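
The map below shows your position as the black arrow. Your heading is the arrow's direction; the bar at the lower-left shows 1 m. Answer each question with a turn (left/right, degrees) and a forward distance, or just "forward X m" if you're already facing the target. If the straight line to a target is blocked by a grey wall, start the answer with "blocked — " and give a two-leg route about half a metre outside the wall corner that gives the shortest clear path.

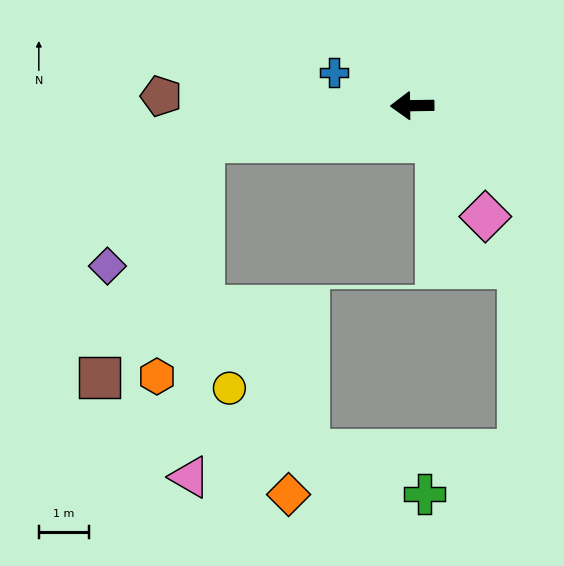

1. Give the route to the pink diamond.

turn left 122°, forward 2.7 m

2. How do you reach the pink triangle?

blocked — turn left 9°, forward 4.2 m, then turn left 78°, forward 6.7 m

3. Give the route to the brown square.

blocked — turn left 9°, forward 4.2 m, then turn left 56°, forward 5.2 m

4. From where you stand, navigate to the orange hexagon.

blocked — turn left 9°, forward 4.2 m, then turn left 69°, forward 4.8 m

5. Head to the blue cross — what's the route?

turn right 24°, forward 1.7 m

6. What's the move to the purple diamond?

blocked — turn left 9°, forward 4.2 m, then turn left 42°, forward 3.1 m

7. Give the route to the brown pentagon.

turn right 3°, forward 5.0 m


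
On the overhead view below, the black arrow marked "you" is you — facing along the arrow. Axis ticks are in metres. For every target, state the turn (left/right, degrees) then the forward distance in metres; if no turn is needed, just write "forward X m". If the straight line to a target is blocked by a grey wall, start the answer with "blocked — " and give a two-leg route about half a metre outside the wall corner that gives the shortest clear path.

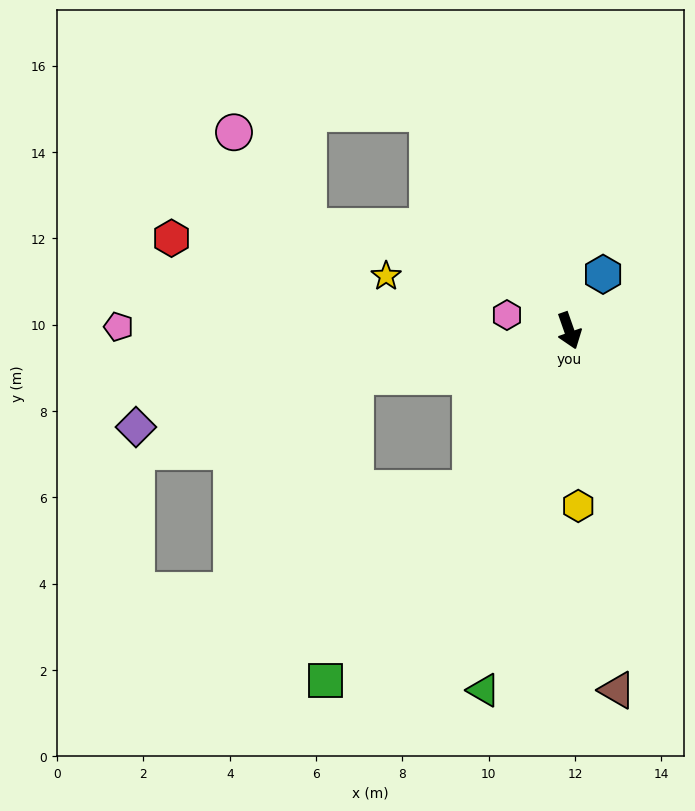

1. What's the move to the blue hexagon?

turn left 130°, forward 1.5 m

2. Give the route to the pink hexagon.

turn right 123°, forward 1.5 m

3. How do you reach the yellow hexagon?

turn right 16°, forward 4.1 m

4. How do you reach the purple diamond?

turn right 97°, forward 10.3 m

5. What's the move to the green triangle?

turn right 33°, forward 8.6 m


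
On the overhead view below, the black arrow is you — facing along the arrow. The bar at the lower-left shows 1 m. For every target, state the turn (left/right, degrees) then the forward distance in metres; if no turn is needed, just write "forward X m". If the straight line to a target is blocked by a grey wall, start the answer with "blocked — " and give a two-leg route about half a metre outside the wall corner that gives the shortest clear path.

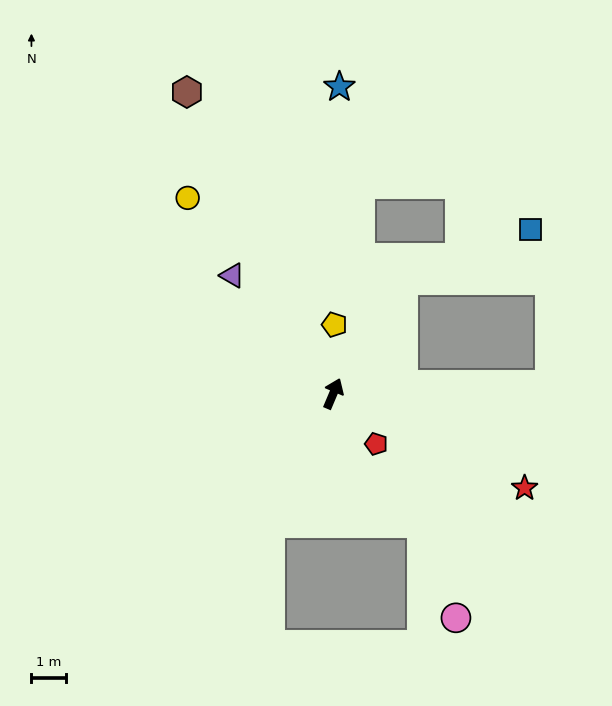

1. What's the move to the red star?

turn right 93°, forward 6.1 m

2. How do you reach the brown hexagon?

turn left 49°, forward 9.6 m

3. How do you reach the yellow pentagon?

turn left 22°, forward 2.0 m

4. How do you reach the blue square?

blocked — turn right 9°, forward 3.8 m, then turn right 36°, forward 3.9 m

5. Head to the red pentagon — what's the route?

turn right 117°, forward 1.9 m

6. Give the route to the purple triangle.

turn left 63°, forward 4.5 m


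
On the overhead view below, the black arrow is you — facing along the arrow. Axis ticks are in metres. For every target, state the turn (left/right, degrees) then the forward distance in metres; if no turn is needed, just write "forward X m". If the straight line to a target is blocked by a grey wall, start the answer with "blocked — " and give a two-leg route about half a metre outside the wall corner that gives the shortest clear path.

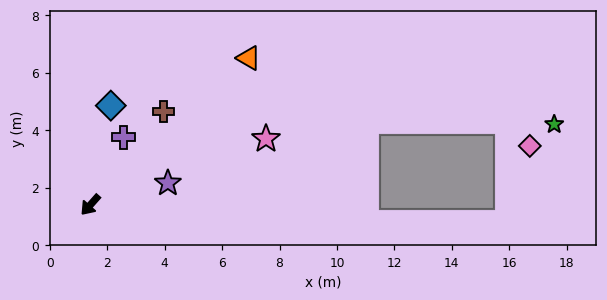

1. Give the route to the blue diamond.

turn right 150°, forward 3.5 m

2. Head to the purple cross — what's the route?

turn right 165°, forward 2.6 m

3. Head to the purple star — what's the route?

turn left 147°, forward 2.8 m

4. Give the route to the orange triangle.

turn left 174°, forward 7.5 m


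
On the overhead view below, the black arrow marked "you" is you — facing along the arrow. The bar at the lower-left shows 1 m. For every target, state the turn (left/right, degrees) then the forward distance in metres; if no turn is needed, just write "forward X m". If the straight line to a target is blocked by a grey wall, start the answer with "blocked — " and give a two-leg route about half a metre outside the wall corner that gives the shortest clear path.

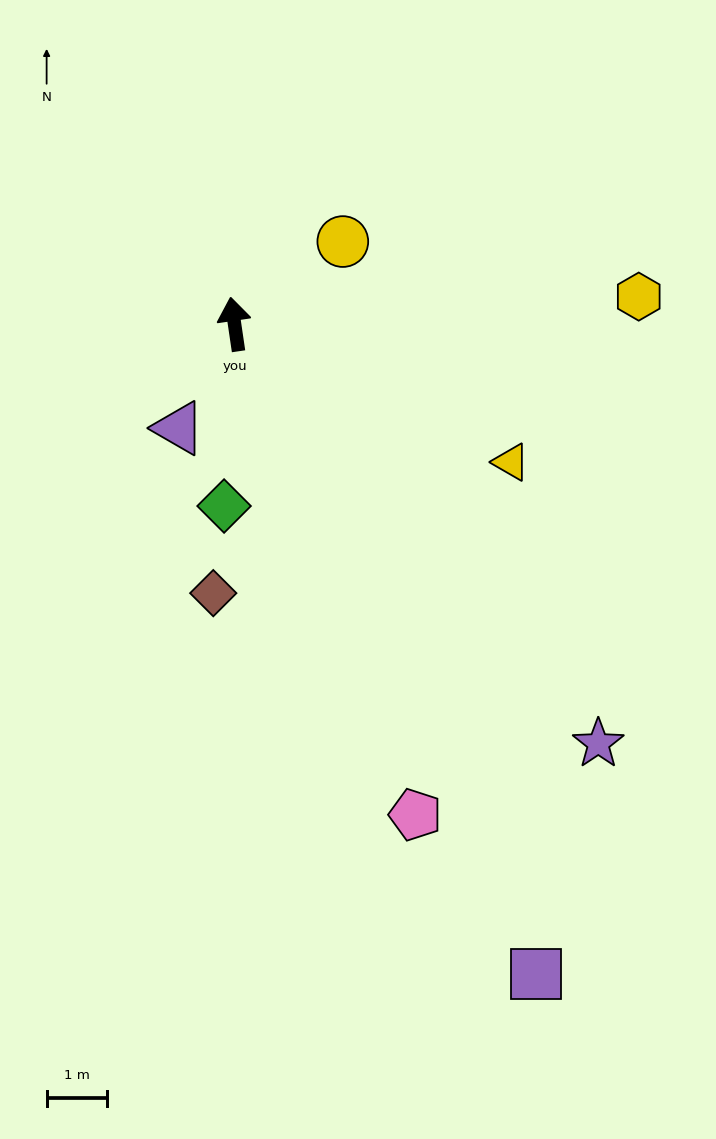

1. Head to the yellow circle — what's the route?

turn right 61°, forward 2.3 m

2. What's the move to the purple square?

turn right 163°, forward 12.0 m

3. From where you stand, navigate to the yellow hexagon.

turn right 94°, forward 6.8 m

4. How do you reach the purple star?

turn right 147°, forward 9.3 m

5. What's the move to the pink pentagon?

turn right 168°, forward 8.7 m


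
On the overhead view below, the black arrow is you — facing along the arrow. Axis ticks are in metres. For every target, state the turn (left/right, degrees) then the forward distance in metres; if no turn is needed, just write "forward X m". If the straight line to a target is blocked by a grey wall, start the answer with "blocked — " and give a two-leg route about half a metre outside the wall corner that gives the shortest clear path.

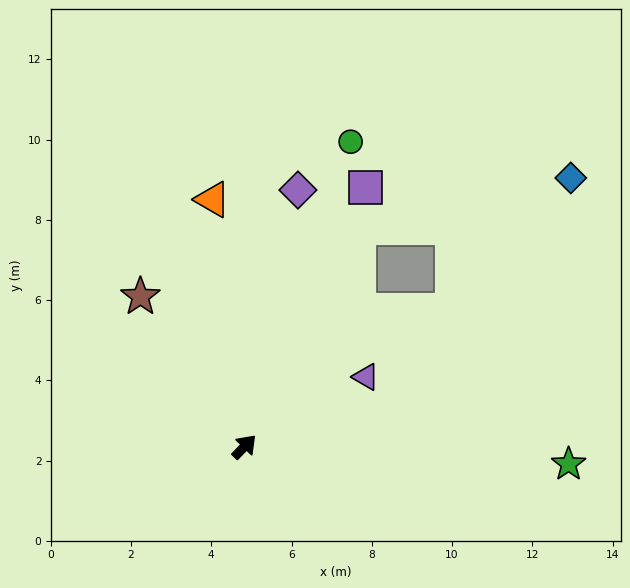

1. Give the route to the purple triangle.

turn right 16°, forward 3.5 m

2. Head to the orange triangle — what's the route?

turn left 51°, forward 6.2 m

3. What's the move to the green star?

turn right 49°, forward 8.1 m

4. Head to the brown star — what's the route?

turn left 79°, forward 4.5 m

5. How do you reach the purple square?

turn left 19°, forward 7.1 m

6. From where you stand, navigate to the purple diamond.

turn left 32°, forward 6.5 m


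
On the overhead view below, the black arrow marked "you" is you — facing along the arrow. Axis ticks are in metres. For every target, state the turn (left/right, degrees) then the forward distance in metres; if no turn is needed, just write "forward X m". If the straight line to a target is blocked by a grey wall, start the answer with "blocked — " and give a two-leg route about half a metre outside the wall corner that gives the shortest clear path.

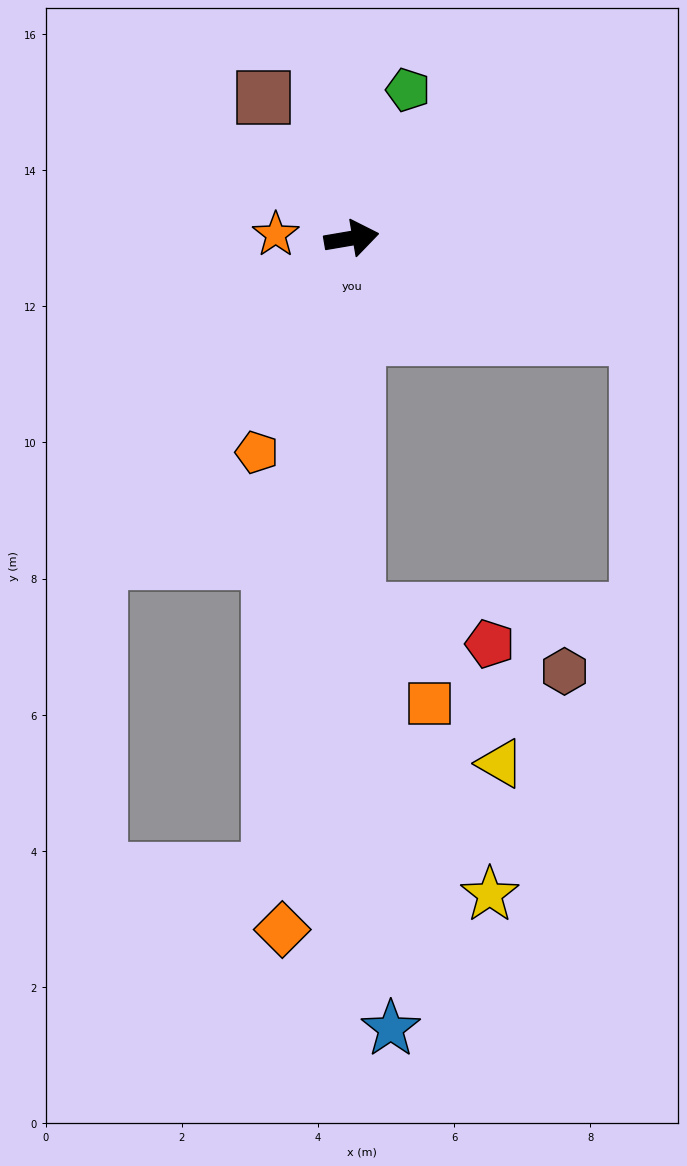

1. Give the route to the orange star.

turn left 168°, forward 1.1 m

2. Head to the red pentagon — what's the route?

blocked — turn right 99°, forward 5.5 m, then turn left 76°, forward 2.0 m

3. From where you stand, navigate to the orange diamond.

turn right 105°, forward 10.2 m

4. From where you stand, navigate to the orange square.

blocked — turn right 99°, forward 5.5 m, then turn left 38°, forward 1.7 m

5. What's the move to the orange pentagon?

turn right 124°, forward 3.4 m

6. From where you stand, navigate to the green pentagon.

turn left 59°, forward 2.3 m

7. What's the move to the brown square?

turn left 112°, forward 2.4 m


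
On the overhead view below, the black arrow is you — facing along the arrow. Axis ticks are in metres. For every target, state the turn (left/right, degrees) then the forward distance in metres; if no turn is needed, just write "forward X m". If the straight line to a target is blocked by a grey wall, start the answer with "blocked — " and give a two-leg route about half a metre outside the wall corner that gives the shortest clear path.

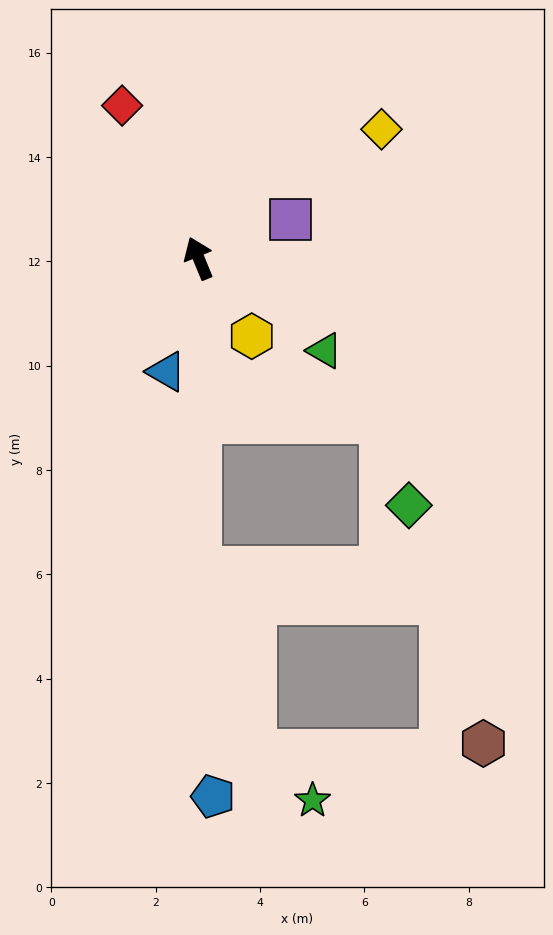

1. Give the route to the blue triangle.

turn left 142°, forward 2.3 m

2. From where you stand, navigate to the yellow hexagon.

turn right 168°, forward 1.8 m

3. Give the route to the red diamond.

turn left 4°, forward 3.3 m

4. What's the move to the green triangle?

turn right 149°, forward 3.0 m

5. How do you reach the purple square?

turn right 90°, forward 1.9 m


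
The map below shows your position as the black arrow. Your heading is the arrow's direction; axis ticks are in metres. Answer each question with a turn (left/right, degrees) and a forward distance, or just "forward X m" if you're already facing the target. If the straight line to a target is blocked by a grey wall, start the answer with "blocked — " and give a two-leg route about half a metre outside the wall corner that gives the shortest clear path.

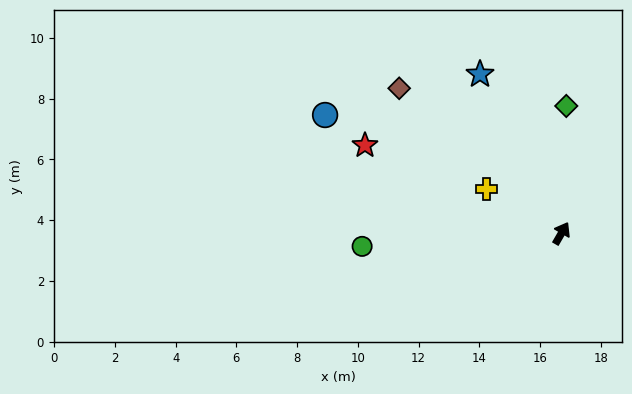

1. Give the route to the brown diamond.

turn left 78°, forward 7.2 m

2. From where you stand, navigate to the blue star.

turn left 57°, forward 5.9 m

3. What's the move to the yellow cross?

turn left 89°, forward 2.9 m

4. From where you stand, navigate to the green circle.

turn left 124°, forward 6.6 m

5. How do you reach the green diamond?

turn left 28°, forward 4.2 m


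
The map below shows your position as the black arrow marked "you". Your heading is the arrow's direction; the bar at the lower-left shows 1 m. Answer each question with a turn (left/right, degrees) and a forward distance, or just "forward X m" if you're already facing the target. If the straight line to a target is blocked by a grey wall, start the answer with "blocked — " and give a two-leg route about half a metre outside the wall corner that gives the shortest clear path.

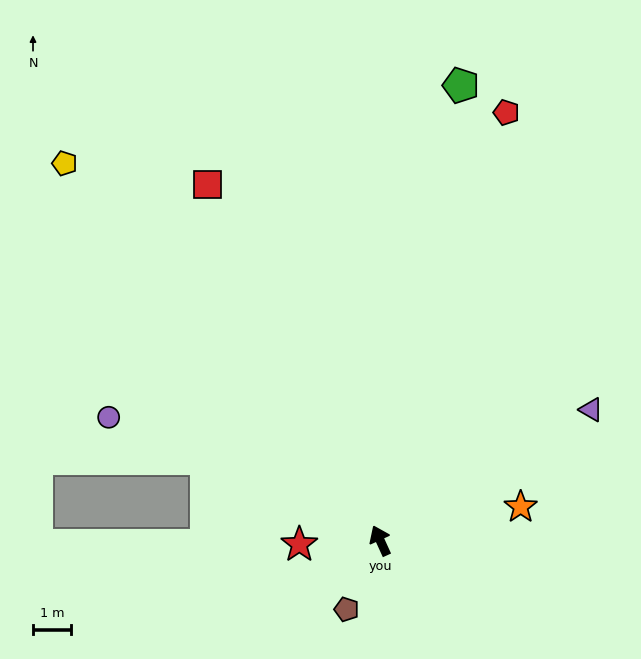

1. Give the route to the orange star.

turn right 101°, forward 3.8 m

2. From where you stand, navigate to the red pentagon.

turn right 41°, forward 11.8 m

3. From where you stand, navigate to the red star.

turn left 68°, forward 2.1 m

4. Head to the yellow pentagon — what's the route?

turn left 15°, forward 13.0 m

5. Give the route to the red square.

forward 10.4 m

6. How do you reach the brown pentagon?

turn left 129°, forward 2.0 m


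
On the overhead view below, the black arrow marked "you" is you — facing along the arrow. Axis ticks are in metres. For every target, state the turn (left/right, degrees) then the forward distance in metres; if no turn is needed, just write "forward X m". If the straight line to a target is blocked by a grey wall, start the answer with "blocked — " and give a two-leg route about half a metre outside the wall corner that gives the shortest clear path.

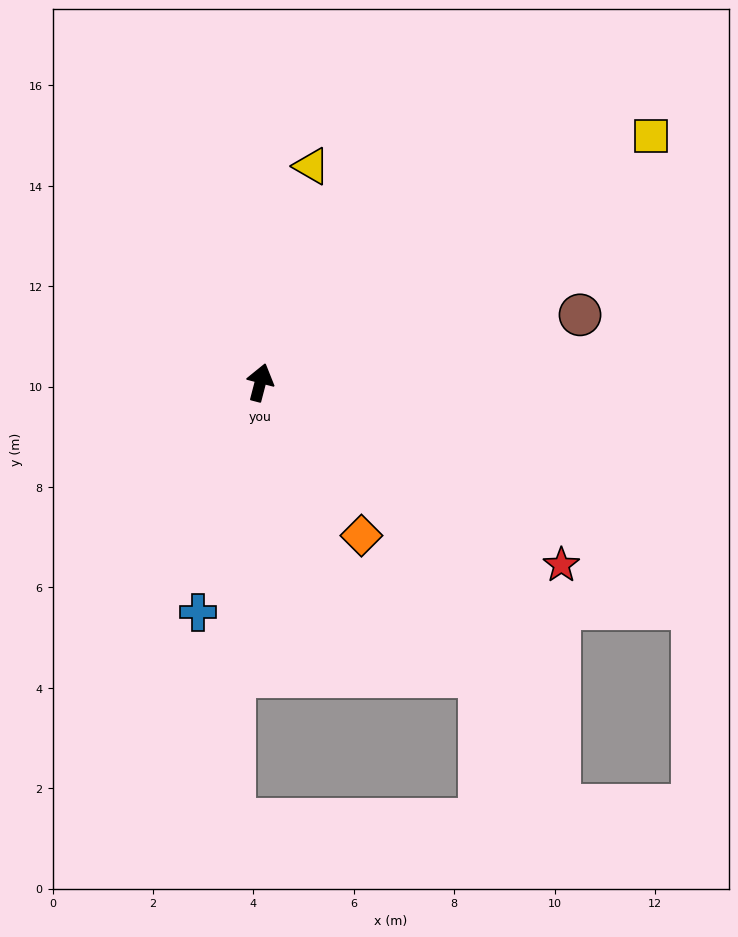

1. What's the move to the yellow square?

turn right 43°, forward 9.2 m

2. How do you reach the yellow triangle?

forward 4.4 m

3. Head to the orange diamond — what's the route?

turn right 132°, forward 3.7 m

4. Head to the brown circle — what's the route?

turn right 63°, forward 6.5 m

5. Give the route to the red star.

turn right 107°, forward 7.0 m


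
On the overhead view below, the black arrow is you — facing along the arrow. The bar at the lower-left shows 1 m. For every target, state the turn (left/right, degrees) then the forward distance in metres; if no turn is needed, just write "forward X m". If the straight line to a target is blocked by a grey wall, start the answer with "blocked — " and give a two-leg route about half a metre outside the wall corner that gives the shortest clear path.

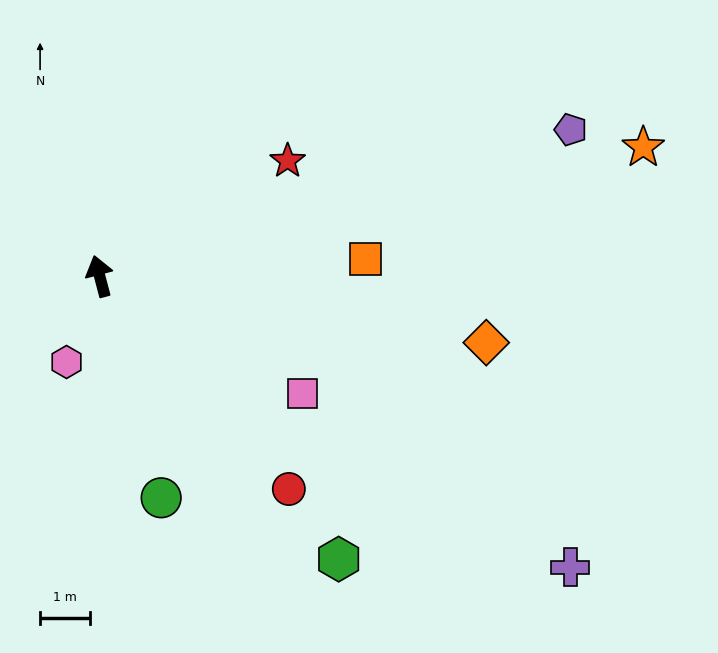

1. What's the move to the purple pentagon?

turn right 88°, forward 9.8 m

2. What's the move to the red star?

turn right 73°, forward 4.4 m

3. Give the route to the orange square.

turn right 101°, forward 5.3 m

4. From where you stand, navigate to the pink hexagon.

turn left 144°, forward 1.8 m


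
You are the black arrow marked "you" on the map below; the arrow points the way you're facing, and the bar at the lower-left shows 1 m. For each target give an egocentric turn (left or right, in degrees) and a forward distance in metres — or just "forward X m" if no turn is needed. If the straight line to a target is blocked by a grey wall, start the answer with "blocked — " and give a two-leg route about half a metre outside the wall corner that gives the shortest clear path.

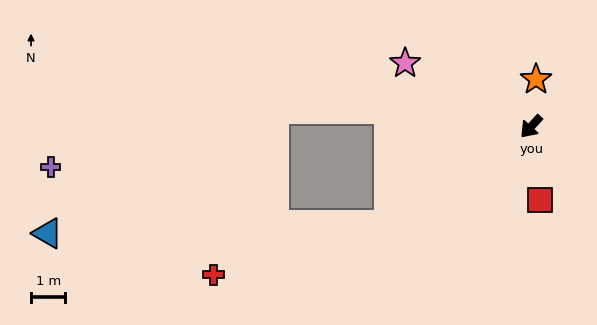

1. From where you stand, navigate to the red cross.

blocked — turn right 13°, forward 5.0 m, then turn right 18°, forward 5.3 m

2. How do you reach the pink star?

turn right 74°, forward 4.1 m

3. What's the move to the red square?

turn left 49°, forward 2.2 m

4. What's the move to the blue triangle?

blocked — turn right 13°, forward 5.0 m, then turn right 33°, forward 9.9 m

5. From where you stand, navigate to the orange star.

turn right 144°, forward 1.4 m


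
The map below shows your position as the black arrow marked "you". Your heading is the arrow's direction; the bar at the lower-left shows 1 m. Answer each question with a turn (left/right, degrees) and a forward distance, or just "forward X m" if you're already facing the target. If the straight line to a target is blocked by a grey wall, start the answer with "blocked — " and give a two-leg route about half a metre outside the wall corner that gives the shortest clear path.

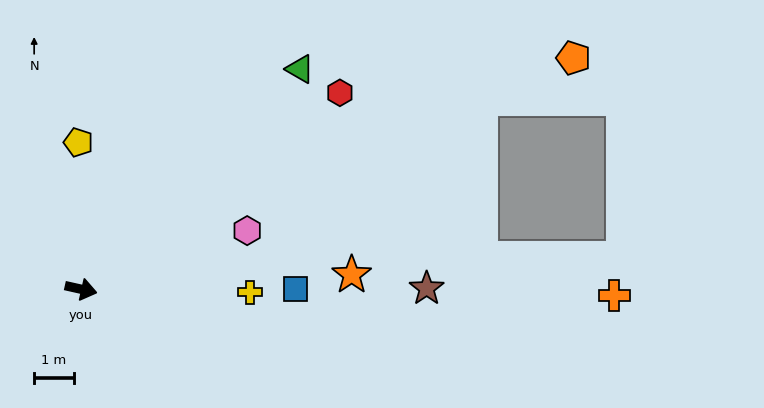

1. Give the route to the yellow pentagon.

turn left 104°, forward 3.7 m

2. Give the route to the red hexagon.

turn left 50°, forward 8.2 m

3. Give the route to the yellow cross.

turn left 12°, forward 4.3 m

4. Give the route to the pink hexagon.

turn left 32°, forward 4.4 m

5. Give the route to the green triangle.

turn left 58°, forward 7.8 m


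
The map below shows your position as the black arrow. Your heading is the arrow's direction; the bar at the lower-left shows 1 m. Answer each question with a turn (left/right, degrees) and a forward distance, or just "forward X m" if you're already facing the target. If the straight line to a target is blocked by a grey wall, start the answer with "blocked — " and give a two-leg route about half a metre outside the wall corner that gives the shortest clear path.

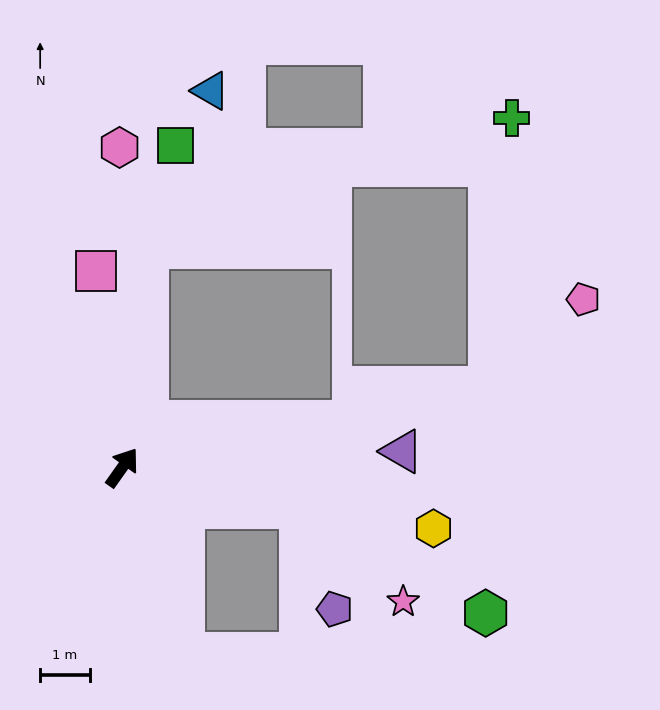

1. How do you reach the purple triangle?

turn right 51°, forward 5.6 m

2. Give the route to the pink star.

blocked — turn right 68°, forward 3.7 m, then turn right 29°, forward 2.8 m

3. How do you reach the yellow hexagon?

turn right 66°, forward 6.4 m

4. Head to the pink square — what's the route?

turn left 43°, forward 4.0 m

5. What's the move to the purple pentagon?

blocked — turn right 68°, forward 3.7 m, then turn right 58°, forward 2.2 m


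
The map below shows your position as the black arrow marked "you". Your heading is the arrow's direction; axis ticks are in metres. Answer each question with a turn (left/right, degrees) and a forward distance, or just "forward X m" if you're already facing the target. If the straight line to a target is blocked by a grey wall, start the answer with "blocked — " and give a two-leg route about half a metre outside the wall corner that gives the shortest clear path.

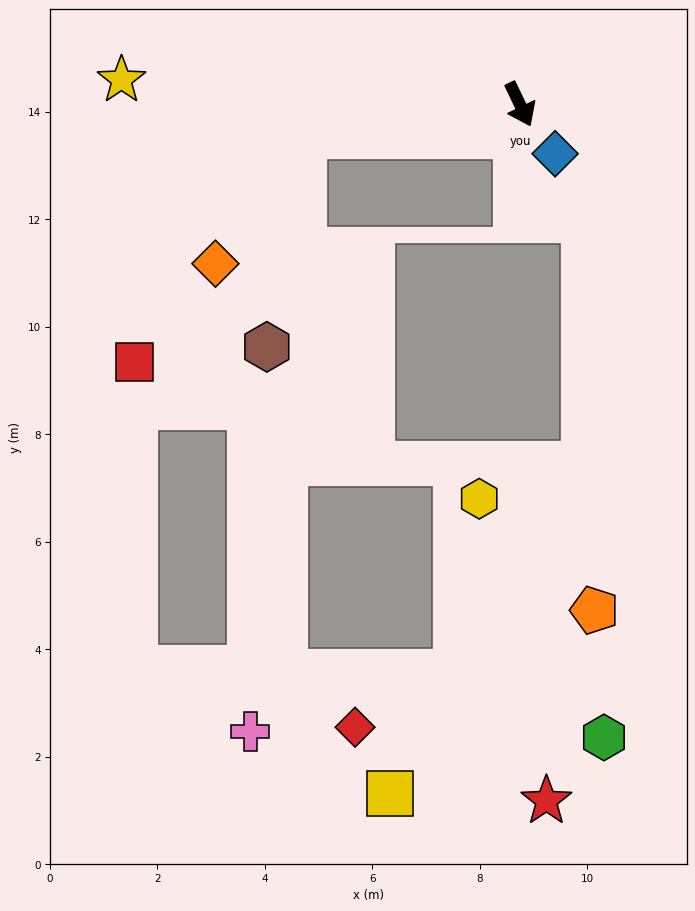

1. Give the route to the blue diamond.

turn left 10°, forward 1.1 m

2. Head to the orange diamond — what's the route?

blocked — turn right 107°, forward 4.1 m, then turn left 47°, forward 2.9 m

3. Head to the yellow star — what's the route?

turn right 119°, forward 7.4 m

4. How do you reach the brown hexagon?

blocked — turn right 107°, forward 4.1 m, then turn left 71°, forward 4.0 m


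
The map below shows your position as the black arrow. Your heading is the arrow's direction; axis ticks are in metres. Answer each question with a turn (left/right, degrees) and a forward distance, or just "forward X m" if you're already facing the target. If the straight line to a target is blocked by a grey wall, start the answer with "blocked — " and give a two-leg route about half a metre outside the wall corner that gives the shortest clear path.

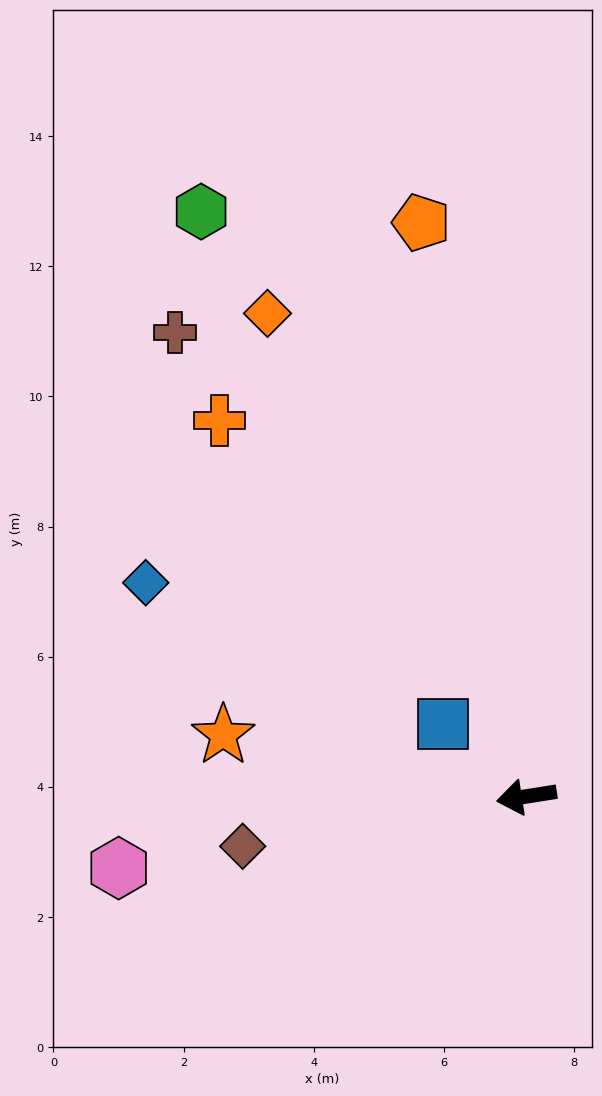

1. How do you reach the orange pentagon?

turn right 89°, forward 9.0 m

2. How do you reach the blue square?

turn right 50°, forward 1.7 m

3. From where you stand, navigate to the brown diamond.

forward 4.4 m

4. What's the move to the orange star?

turn right 20°, forward 4.8 m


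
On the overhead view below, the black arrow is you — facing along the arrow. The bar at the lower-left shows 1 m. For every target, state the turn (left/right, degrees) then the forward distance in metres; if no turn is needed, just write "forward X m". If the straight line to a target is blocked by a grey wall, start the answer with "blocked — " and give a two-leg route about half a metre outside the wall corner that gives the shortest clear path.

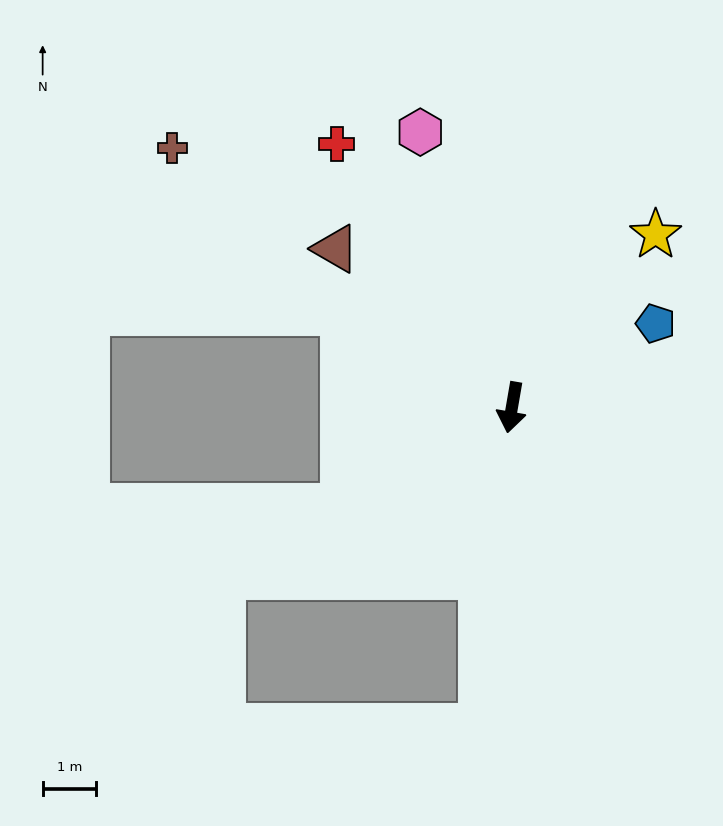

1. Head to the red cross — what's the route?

turn right 137°, forward 5.9 m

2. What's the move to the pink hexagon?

turn right 152°, forward 5.4 m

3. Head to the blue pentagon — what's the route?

turn left 130°, forward 3.1 m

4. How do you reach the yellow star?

turn left 150°, forward 4.2 m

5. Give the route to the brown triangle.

turn right 122°, forward 4.4 m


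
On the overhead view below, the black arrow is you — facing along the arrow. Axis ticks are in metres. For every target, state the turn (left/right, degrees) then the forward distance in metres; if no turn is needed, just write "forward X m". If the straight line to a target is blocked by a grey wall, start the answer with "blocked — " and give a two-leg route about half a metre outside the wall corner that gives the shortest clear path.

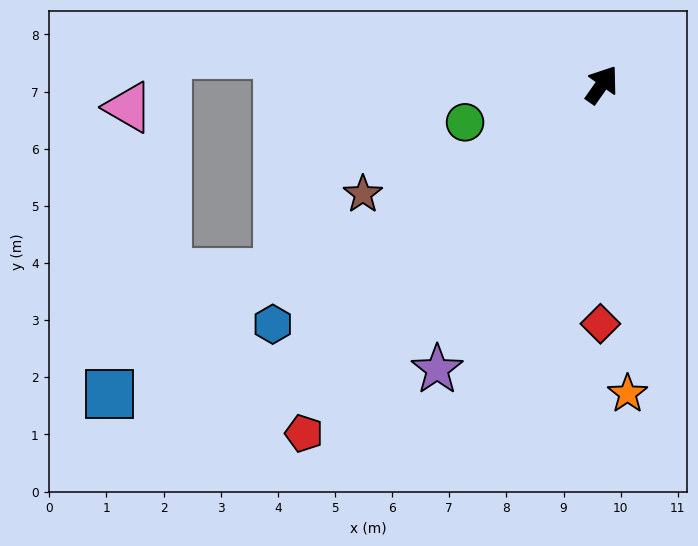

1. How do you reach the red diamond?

turn right 145°, forward 4.2 m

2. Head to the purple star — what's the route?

turn right 175°, forward 5.8 m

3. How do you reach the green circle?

turn left 141°, forward 2.5 m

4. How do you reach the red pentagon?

turn left 175°, forward 8.0 m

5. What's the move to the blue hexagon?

turn left 161°, forward 7.1 m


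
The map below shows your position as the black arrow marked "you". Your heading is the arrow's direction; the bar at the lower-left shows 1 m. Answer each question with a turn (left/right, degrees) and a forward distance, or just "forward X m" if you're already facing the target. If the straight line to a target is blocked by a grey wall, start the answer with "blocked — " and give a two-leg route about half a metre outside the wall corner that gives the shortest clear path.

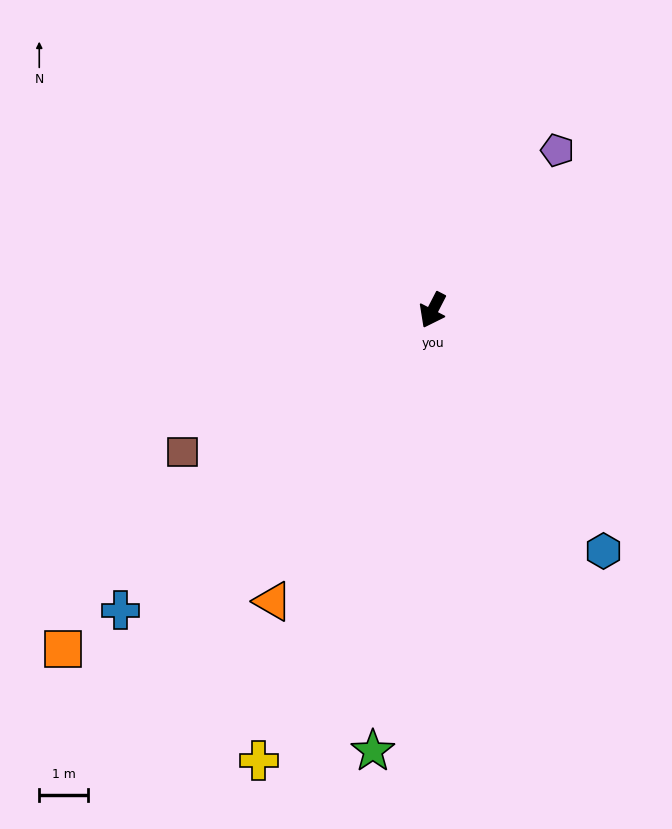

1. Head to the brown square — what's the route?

turn right 33°, forward 5.9 m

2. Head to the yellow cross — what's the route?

turn left 6°, forward 9.9 m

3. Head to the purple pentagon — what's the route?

turn left 169°, forward 4.1 m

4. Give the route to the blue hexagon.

turn left 63°, forward 6.0 m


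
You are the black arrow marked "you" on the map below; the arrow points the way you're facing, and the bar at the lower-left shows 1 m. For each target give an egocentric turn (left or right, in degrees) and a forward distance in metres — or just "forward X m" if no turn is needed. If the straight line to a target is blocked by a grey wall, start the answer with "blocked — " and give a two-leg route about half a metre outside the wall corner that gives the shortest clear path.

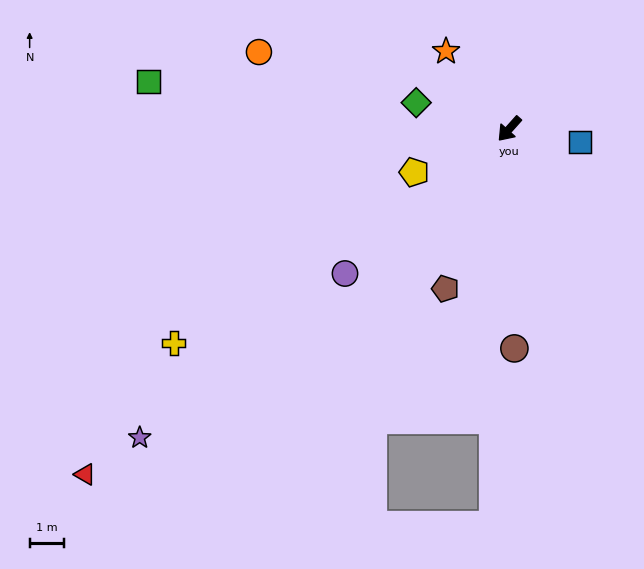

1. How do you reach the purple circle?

turn right 7°, forward 6.4 m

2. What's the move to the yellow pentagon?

turn right 24°, forward 3.0 m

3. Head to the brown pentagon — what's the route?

turn left 20°, forward 5.0 m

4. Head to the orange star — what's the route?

turn right 99°, forward 2.9 m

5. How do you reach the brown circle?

turn left 43°, forward 6.4 m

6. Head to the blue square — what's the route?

turn left 121°, forward 2.1 m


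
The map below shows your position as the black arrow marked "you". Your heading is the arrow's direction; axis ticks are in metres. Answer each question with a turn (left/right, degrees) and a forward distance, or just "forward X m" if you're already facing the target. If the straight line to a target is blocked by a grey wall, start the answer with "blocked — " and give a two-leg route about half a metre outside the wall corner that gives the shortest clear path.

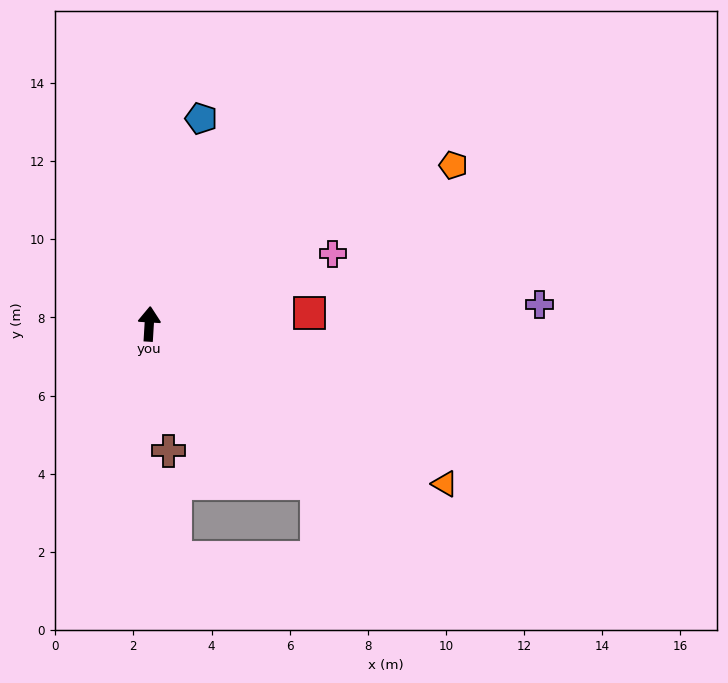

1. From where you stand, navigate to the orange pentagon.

turn right 59°, forward 8.8 m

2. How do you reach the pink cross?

turn right 66°, forward 5.0 m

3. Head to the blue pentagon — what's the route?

turn right 11°, forward 5.4 m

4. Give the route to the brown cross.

turn right 168°, forward 3.3 m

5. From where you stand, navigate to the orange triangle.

turn right 115°, forward 8.6 m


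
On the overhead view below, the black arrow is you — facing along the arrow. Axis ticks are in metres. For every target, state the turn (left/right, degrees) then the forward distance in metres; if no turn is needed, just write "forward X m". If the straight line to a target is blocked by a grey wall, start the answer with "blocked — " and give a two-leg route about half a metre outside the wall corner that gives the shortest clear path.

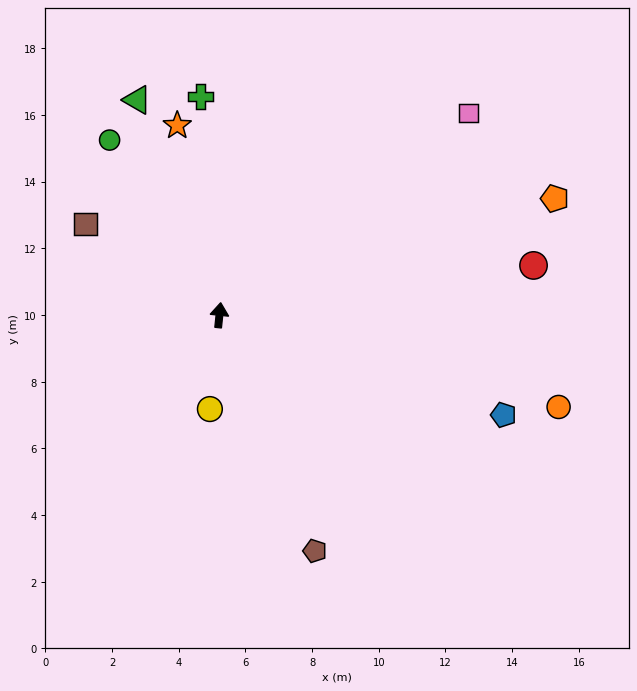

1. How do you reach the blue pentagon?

turn right 103°, forward 9.0 m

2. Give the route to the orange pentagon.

turn right 65°, forward 10.6 m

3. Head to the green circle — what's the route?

turn left 38°, forward 6.2 m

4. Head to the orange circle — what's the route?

turn right 99°, forward 10.5 m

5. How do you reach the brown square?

turn left 62°, forward 4.9 m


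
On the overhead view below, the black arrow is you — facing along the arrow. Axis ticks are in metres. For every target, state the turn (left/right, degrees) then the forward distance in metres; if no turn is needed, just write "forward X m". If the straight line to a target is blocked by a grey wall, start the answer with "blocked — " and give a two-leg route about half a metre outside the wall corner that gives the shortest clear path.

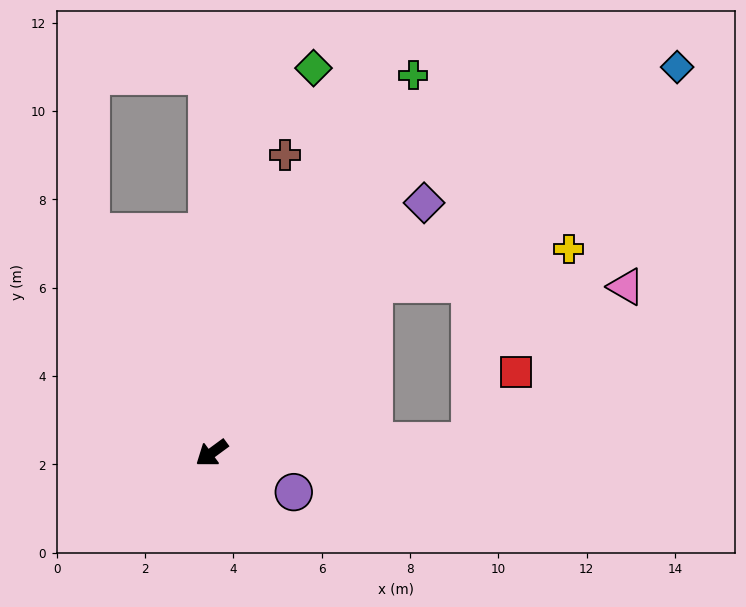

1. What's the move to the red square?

blocked — turn left 146°, forward 5.9 m, then turn left 54°, forward 1.9 m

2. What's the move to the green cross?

turn right 154°, forward 9.7 m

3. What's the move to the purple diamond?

turn right 167°, forward 7.4 m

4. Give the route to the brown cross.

turn right 140°, forward 7.0 m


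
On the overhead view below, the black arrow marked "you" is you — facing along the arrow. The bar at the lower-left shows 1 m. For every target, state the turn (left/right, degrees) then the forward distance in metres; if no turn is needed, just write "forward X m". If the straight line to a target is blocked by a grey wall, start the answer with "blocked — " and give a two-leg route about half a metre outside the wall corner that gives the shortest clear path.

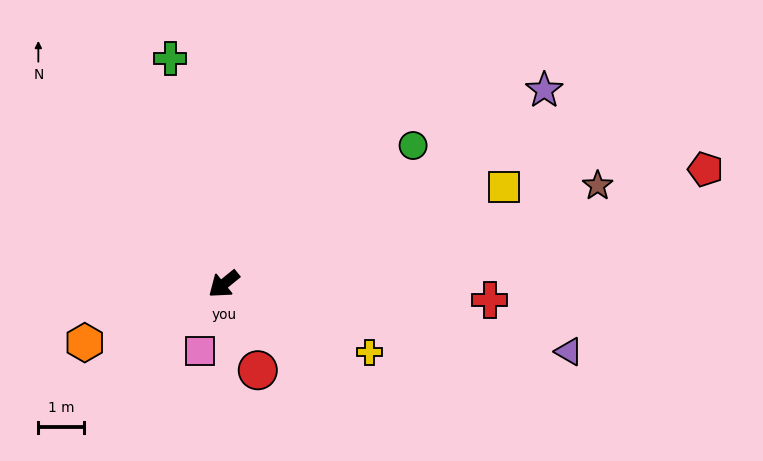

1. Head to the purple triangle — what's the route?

turn left 130°, forward 7.7 m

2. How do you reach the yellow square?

turn left 160°, forward 6.5 m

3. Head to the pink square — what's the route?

turn left 31°, forward 1.6 m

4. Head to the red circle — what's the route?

turn left 73°, forward 2.0 m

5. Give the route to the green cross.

turn right 116°, forward 5.1 m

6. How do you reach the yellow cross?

turn left 116°, forward 3.5 m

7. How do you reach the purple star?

turn left 172°, forward 8.2 m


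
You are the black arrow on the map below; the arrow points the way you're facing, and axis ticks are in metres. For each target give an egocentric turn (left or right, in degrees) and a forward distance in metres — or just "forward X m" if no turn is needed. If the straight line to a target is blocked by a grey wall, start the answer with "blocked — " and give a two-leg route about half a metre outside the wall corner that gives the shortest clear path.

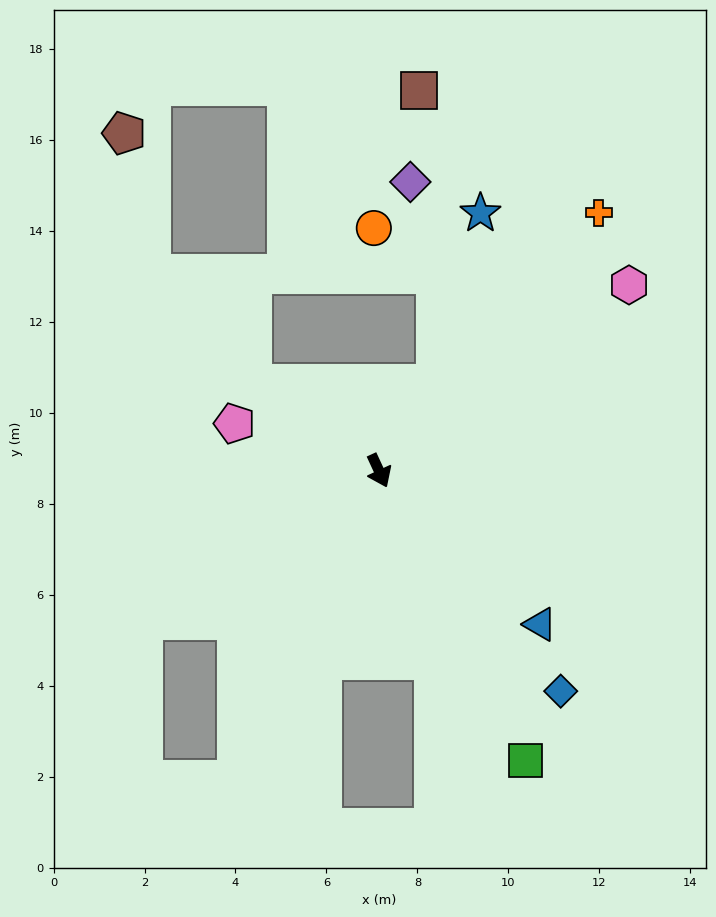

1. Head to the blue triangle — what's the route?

turn left 22°, forward 4.9 m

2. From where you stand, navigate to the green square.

turn left 2°, forward 7.1 m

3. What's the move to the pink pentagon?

turn right 133°, forward 3.3 m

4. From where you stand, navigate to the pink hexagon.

turn left 102°, forward 6.8 m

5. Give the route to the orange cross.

turn left 115°, forward 7.5 m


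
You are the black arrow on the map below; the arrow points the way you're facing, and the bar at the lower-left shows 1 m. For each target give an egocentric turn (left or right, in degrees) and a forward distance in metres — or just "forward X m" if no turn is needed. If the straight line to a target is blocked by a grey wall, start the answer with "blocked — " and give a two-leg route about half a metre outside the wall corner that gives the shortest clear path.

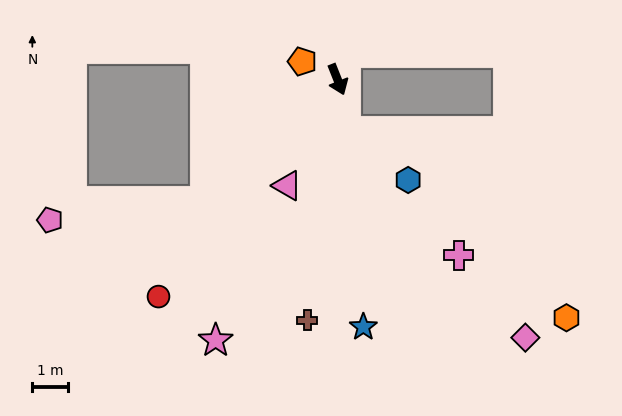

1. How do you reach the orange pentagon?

turn right 139°, forward 1.1 m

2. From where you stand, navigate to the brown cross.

turn right 29°, forward 6.8 m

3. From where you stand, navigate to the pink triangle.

turn right 47°, forward 3.3 m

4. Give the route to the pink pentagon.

blocked — turn right 69°, forward 5.1 m, then turn right 36°, forward 4.4 m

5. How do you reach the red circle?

turn right 61°, forward 7.9 m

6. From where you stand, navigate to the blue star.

turn right 16°, forward 7.0 m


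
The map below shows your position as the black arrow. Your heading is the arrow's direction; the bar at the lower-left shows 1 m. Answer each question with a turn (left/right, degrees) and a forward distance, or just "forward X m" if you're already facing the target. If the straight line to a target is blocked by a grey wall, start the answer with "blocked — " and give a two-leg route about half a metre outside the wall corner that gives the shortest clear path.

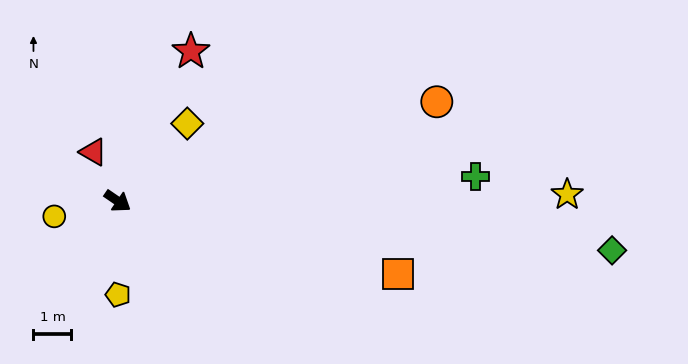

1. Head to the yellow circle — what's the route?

turn right 132°, forward 1.7 m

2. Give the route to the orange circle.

turn left 52°, forward 8.8 m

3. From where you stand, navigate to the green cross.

turn left 38°, forward 9.4 m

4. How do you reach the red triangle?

turn left 151°, forward 1.4 m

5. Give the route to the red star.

turn left 98°, forward 4.4 m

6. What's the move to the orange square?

turn left 20°, forward 7.6 m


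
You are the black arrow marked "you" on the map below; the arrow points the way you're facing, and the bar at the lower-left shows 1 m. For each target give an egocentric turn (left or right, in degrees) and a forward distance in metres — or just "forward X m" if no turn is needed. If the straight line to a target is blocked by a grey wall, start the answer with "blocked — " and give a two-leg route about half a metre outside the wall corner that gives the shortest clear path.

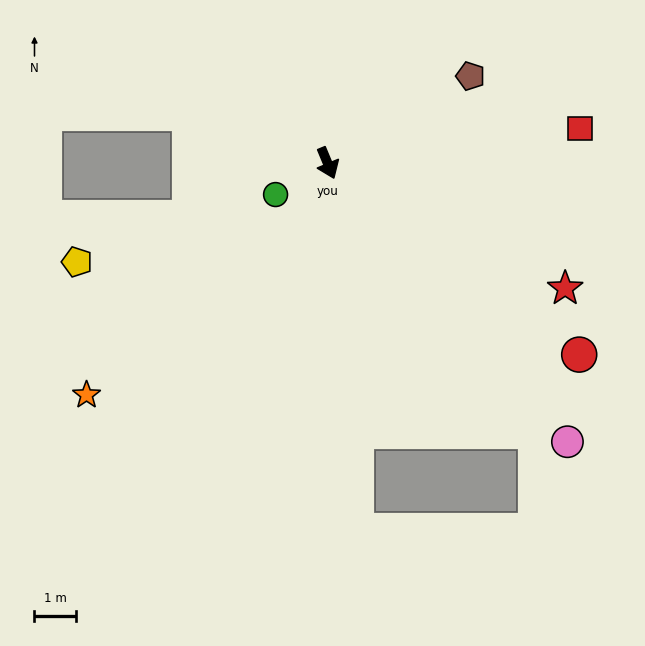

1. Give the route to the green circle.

turn right 81°, forward 1.5 m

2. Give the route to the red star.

turn left 40°, forward 6.4 m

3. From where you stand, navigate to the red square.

turn left 75°, forward 6.1 m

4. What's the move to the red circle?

turn left 30°, forward 7.6 m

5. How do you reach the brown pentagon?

turn left 99°, forward 4.0 m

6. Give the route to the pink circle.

turn left 18°, forward 8.8 m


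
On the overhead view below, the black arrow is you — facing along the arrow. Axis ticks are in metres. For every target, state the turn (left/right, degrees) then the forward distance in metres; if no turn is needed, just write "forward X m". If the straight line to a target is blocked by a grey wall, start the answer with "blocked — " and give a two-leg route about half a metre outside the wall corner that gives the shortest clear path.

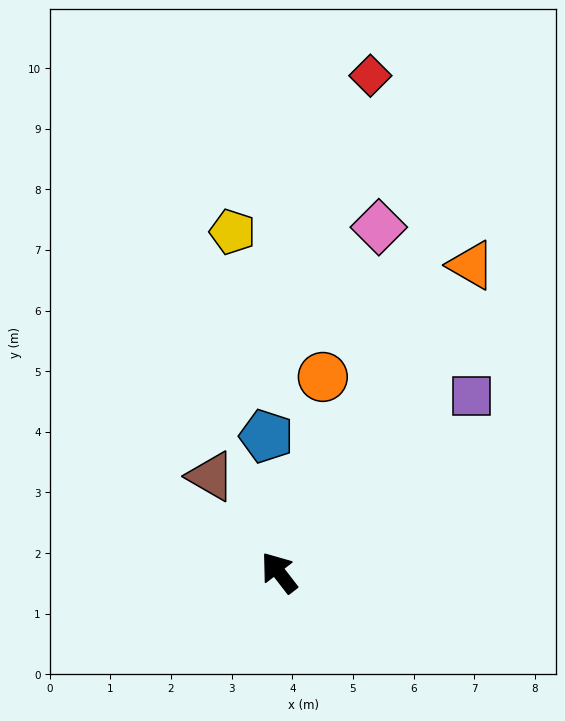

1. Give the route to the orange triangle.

turn right 70°, forward 6.0 m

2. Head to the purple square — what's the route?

turn right 85°, forward 4.3 m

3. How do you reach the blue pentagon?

turn right 32°, forward 2.3 m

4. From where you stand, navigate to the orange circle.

turn right 50°, forward 3.3 m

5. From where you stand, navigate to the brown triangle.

turn right 2°, forward 1.9 m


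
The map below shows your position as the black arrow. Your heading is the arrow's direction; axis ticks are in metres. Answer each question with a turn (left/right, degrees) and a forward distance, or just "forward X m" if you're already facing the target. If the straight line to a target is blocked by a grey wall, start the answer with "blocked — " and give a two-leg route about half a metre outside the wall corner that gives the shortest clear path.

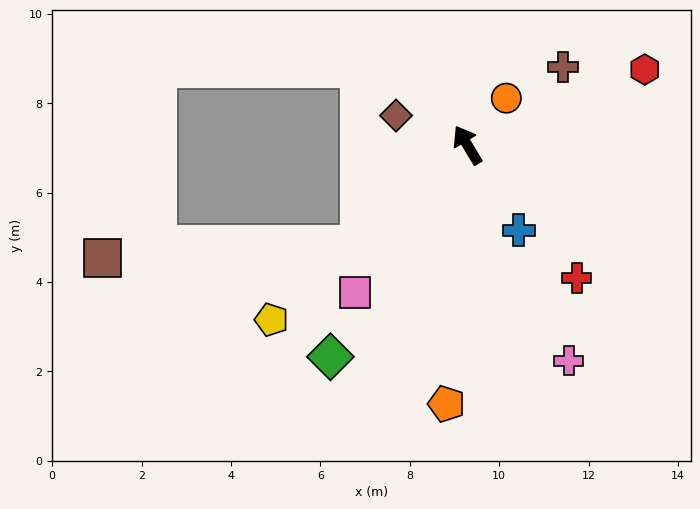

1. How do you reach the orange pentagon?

turn left 144°, forward 5.8 m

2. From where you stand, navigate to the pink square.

turn left 112°, forward 4.1 m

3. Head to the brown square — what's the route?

blocked — turn left 102°, forward 3.3 m, then turn right 40°, forward 5.8 m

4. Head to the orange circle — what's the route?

turn right 71°, forward 1.4 m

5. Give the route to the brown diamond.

turn left 37°, forward 1.7 m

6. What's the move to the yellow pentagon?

turn left 101°, forward 5.9 m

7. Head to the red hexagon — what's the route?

turn right 98°, forward 4.3 m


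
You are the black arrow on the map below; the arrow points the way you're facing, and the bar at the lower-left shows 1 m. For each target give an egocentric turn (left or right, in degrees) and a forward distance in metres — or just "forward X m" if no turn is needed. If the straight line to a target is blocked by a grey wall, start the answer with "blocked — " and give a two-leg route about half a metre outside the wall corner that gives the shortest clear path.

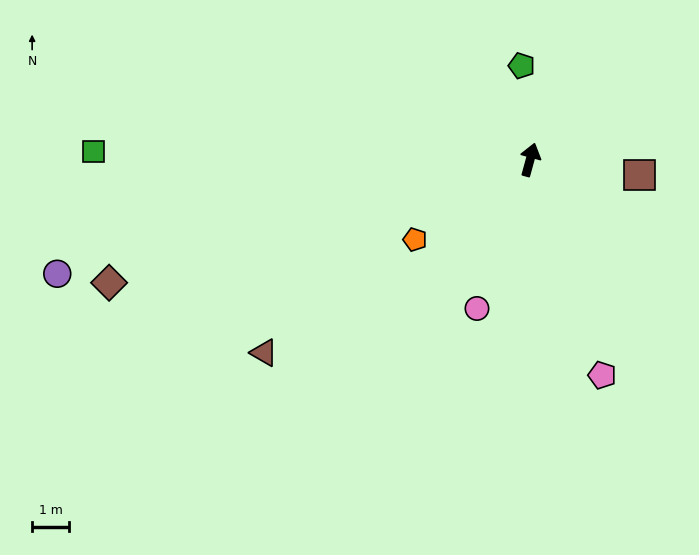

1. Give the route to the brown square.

turn right 83°, forward 3.0 m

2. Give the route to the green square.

turn left 104°, forward 11.8 m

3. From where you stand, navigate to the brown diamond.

turn left 122°, forward 11.8 m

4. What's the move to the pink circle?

turn left 176°, forward 4.3 m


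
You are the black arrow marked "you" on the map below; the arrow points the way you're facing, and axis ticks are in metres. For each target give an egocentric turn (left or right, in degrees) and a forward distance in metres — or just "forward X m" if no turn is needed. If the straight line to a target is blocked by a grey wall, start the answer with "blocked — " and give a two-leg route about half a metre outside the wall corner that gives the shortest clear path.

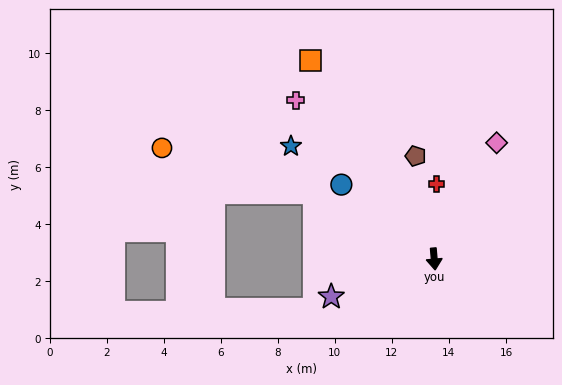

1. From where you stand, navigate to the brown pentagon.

turn right 175°, forward 3.7 m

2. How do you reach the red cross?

turn left 173°, forward 2.6 m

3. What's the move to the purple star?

turn right 75°, forward 3.8 m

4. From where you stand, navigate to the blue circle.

turn right 134°, forward 4.2 m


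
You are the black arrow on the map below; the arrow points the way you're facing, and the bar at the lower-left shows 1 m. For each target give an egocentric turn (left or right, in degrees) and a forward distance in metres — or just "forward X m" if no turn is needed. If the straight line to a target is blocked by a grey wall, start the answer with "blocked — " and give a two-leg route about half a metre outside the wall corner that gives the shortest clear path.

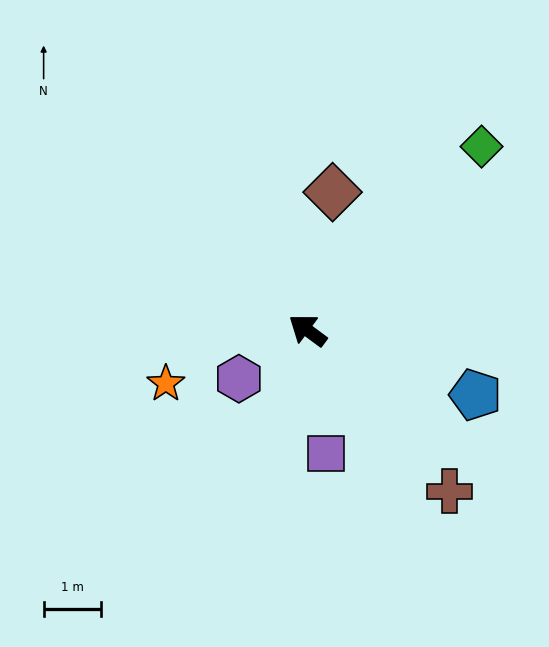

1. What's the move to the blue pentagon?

turn right 165°, forward 3.2 m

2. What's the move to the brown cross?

turn left 168°, forward 3.8 m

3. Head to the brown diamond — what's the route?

turn right 64°, forward 2.5 m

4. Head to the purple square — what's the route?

turn left 135°, forward 2.2 m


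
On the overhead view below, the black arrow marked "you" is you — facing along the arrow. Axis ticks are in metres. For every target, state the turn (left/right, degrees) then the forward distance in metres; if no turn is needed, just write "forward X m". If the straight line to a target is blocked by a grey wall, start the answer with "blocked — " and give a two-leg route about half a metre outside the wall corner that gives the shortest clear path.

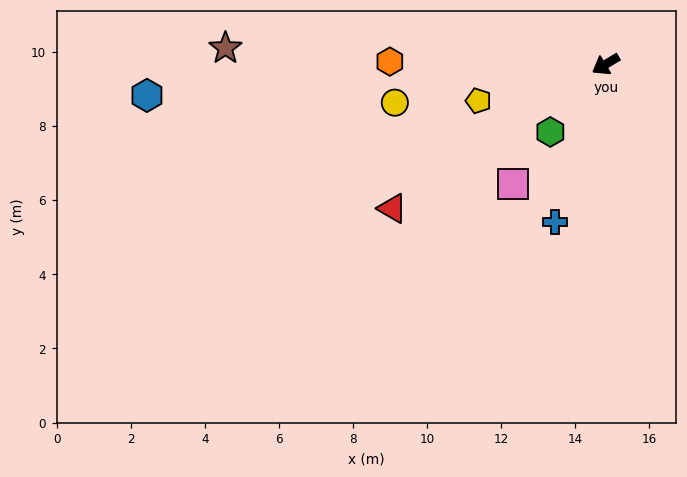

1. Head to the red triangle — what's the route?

turn left 3°, forward 6.9 m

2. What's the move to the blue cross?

turn left 41°, forward 4.5 m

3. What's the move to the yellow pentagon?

turn right 15°, forward 3.6 m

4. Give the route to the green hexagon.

turn left 20°, forward 2.4 m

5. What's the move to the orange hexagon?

turn right 32°, forward 5.8 m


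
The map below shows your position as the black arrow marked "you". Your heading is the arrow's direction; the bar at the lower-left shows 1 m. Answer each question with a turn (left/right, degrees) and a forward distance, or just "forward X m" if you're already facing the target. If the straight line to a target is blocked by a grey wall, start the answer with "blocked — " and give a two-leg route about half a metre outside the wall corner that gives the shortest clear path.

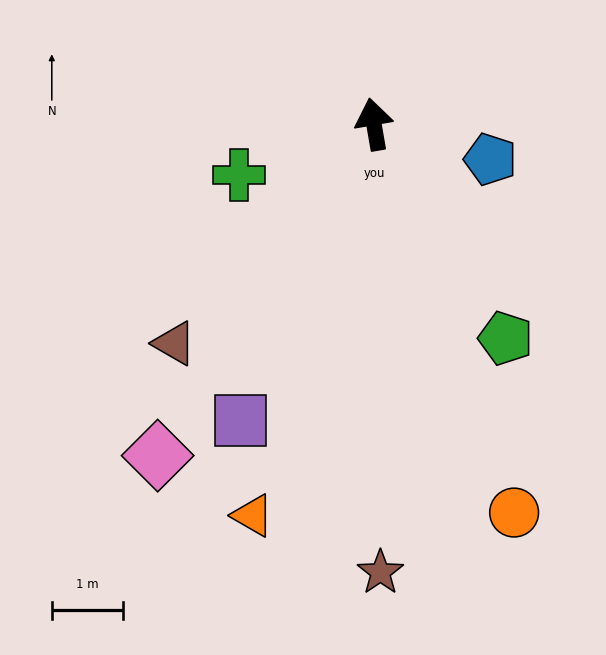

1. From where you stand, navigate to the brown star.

turn left 171°, forward 6.3 m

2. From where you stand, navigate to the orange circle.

turn right 170°, forward 5.8 m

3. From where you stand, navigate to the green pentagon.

turn right 158°, forward 3.6 m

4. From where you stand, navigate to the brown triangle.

turn left 128°, forward 4.2 m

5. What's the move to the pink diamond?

turn left 137°, forward 5.6 m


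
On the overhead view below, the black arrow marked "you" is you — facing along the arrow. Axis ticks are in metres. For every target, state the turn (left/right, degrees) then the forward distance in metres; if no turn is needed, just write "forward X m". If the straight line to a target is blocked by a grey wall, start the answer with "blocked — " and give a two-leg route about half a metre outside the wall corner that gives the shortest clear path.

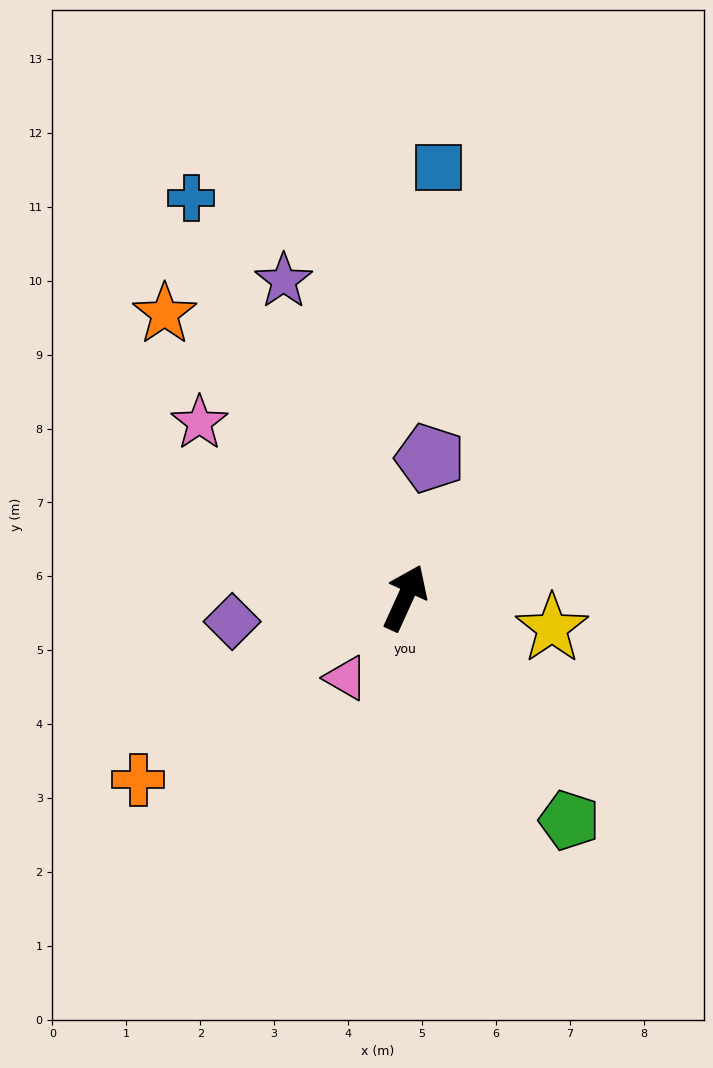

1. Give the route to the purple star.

turn left 45°, forward 4.6 m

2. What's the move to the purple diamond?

turn left 122°, forward 2.4 m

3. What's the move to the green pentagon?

turn right 119°, forward 3.7 m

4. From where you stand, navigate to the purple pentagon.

turn left 14°, forward 1.9 m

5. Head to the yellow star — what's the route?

turn right 77°, forward 2.0 m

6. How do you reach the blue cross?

turn left 53°, forward 6.1 m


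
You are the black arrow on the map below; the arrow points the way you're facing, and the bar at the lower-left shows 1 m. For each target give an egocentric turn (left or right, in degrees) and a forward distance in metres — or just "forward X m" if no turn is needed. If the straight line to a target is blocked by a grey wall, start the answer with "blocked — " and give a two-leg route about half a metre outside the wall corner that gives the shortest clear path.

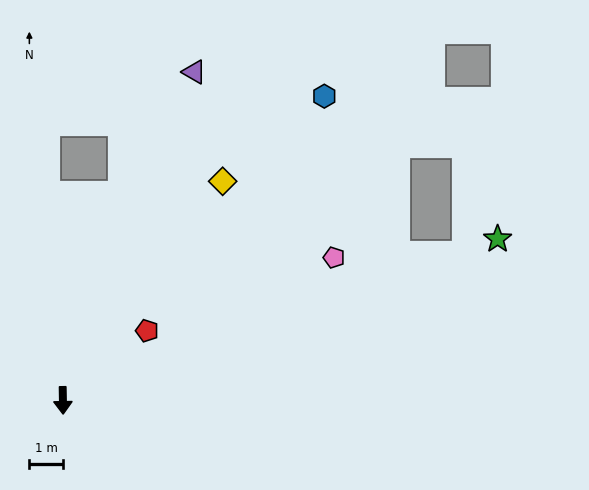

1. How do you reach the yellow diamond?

turn left 143°, forward 8.2 m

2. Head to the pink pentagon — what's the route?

turn left 117°, forward 9.2 m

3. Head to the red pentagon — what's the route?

turn left 129°, forward 3.3 m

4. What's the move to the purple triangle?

turn left 157°, forward 10.7 m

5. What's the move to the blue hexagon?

turn left 138°, forward 12.1 m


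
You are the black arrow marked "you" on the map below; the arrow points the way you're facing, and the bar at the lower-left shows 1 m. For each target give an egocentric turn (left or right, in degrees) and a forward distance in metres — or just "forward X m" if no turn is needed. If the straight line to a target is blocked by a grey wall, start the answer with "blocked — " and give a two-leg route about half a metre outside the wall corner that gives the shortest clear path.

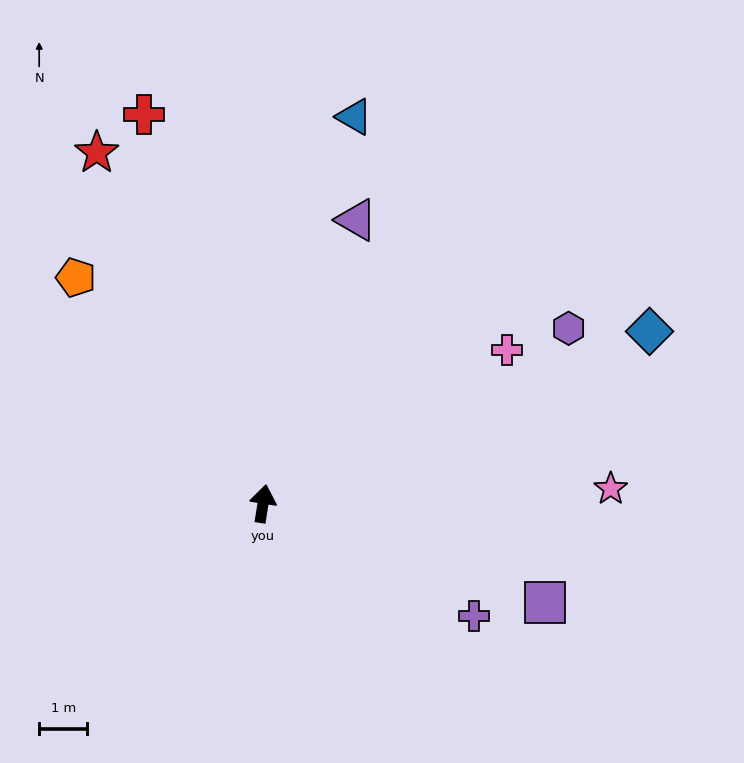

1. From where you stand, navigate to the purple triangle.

turn right 9°, forward 6.2 m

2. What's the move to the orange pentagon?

turn left 49°, forward 6.1 m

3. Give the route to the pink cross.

turn right 49°, forward 6.0 m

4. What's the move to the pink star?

turn right 79°, forward 7.3 m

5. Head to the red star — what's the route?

turn left 34°, forward 8.1 m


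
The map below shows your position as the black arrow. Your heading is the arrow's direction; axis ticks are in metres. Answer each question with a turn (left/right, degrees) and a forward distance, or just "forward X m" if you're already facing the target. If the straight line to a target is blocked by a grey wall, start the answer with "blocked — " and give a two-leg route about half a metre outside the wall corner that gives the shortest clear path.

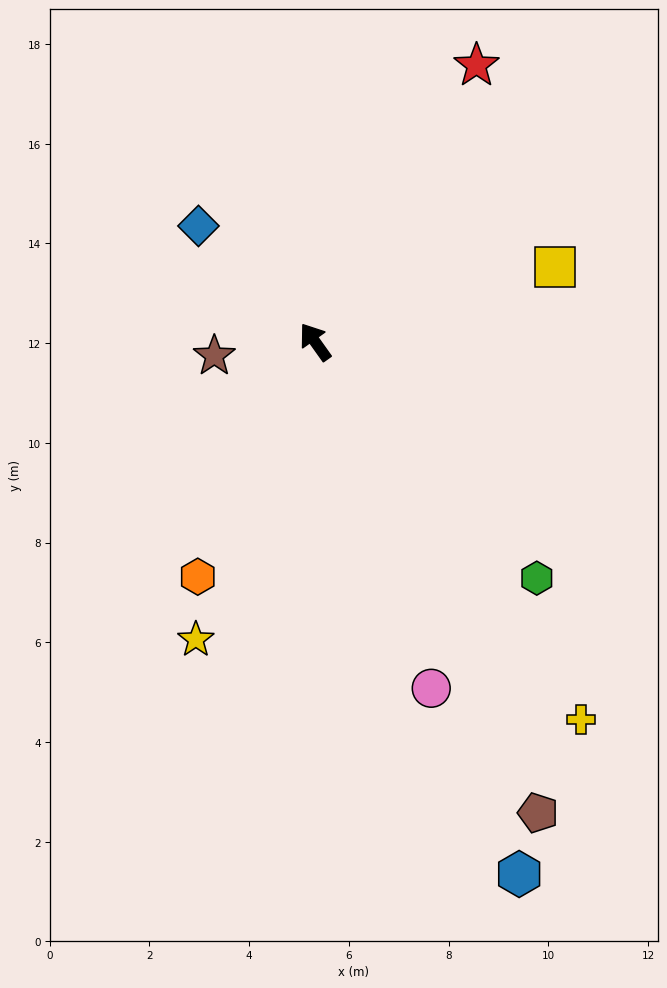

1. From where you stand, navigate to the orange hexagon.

turn left 118°, forward 5.3 m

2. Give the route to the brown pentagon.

turn left 170°, forward 10.5 m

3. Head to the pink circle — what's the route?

turn left 163°, forward 7.3 m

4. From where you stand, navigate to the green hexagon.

turn right 172°, forward 6.5 m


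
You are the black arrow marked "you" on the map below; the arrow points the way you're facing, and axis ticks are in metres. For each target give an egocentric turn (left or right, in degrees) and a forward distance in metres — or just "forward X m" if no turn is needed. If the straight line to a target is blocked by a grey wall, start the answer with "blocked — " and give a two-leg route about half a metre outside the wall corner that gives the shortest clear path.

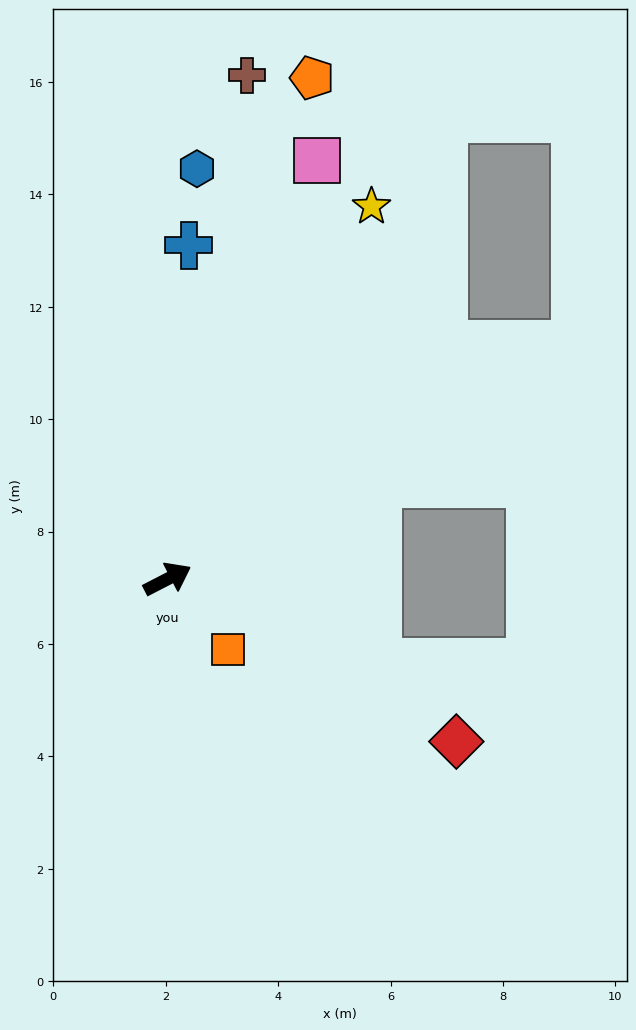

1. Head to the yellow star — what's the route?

turn left 34°, forward 7.6 m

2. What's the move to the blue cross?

turn left 59°, forward 5.9 m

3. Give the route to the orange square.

turn right 77°, forward 1.6 m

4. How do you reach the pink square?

turn left 43°, forward 7.9 m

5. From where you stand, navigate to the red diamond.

turn right 57°, forward 5.9 m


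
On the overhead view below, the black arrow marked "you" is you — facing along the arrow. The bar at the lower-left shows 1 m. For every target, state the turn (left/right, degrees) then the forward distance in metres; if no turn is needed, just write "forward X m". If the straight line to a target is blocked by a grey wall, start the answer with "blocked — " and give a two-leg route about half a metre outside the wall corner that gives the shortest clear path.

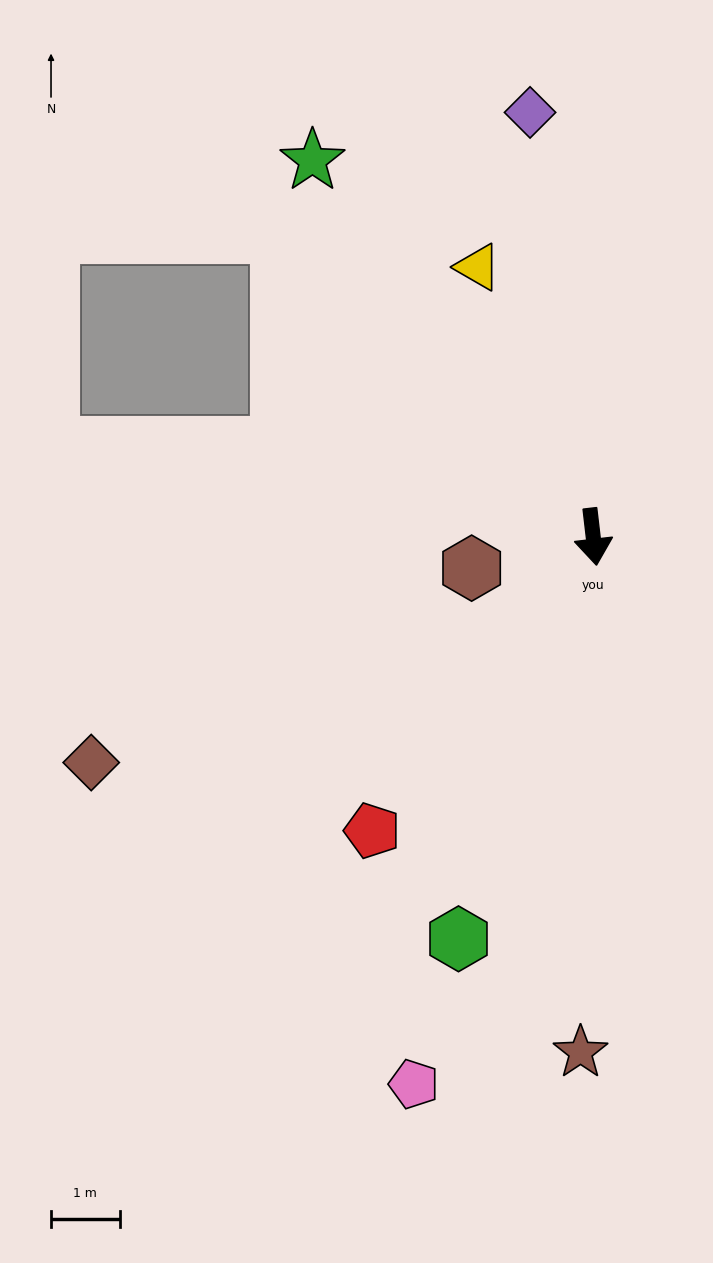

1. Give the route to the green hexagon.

turn right 25°, forward 6.2 m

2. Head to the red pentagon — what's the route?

turn right 44°, forward 5.4 m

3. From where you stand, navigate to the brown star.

turn right 8°, forward 7.5 m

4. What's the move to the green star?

turn right 150°, forward 6.8 m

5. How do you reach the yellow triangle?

turn right 163°, forward 4.3 m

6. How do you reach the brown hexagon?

turn right 82°, forward 1.8 m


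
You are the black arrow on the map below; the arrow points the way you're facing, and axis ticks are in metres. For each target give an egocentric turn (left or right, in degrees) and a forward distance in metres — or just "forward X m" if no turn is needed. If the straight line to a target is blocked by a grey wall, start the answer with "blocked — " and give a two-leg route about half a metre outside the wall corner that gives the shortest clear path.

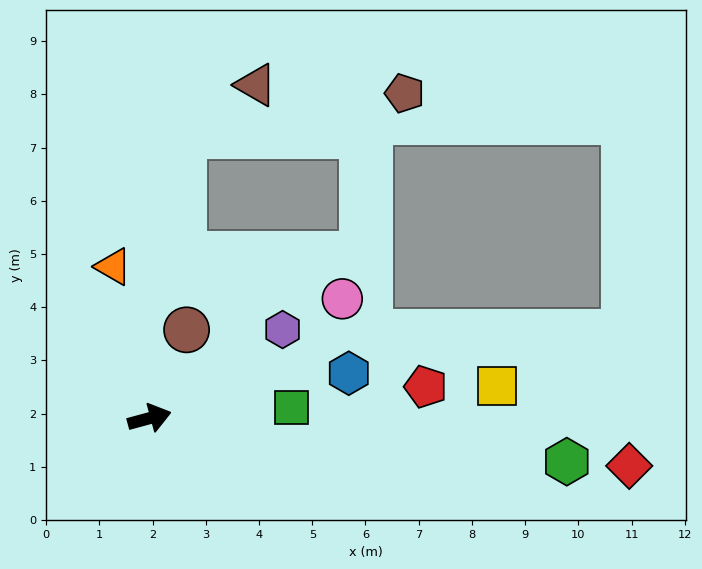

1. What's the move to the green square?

turn right 11°, forward 2.7 m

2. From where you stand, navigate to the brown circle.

turn left 52°, forward 1.8 m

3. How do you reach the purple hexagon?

turn left 18°, forward 3.0 m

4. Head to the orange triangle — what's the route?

turn left 88°, forward 2.9 m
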